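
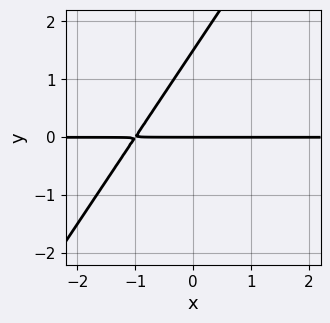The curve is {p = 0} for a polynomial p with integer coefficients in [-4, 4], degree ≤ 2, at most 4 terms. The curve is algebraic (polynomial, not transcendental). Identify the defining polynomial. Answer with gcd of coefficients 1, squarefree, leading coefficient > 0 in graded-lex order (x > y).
The degree is 2 — the shape is more complex than any degree-1 curve.
From the visible intercepts: the visible x-axis segment lies entirely on the curve; it crosses the y-axis at the gridline y = 0.
The integer polynomial consistent with all of this is the stated p.

3*x*y - 2*y^2 + 3*y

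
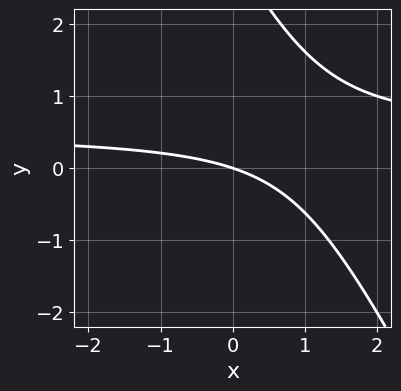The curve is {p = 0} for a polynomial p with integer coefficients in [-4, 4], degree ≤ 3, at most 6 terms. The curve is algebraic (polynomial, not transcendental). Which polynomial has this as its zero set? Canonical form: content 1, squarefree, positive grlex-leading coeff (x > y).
(a) Degree: a generic line meets the curve in up to 2 points, so deg p = 2.
(b) Checking where it meets the axes: it crosses the y-axis at the gridline y = 0; it crosses the x-axis at the gridline x = 0.
(c) Fitting integer coefficients to these (and the overall shape) gives p.

2*x*y + y^2 - x - 3*y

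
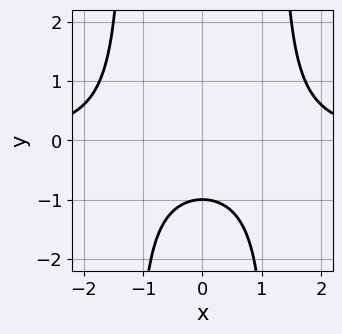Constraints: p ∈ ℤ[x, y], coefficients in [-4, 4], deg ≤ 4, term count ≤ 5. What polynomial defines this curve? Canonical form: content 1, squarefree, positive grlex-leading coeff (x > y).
2*x^2*y - 3*y - 3

The degree is 3 — no degree-2 curve has this shape.
Symmetries: mirror symmetry x ↦ −x ⇒ only even powers of x.
From the axis intercepts and sections: the curve avoids every integer x-axis point in the box; one y-axis crossing is at y = -1.
These observations pin down the coefficients.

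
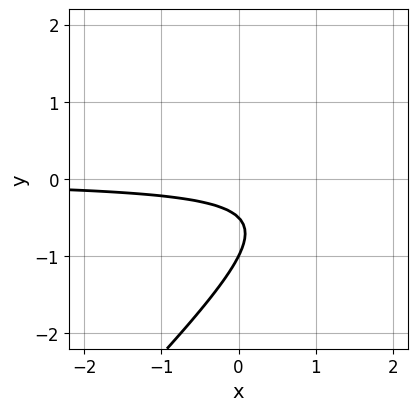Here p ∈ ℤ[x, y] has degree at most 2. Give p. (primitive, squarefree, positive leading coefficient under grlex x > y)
1. The degree is 2 — a generic line meets the curve in up to 2 points.
2. Observable constraints: it meets the y-axis at y = -1 (among the integer gridlines); no x-intercept at any integer in the box.
3. These observations pin down the coefficients.

2*x*y - 2*y^2 - 3*y - 1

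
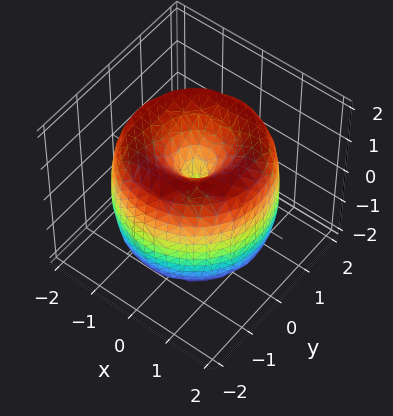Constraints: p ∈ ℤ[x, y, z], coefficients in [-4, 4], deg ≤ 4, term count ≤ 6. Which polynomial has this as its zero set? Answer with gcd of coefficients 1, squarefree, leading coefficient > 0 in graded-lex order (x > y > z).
x^4 + 2*x^2*y^2 + y^4 - 3*x^2 - 3*y^2 + z^2

1. The degree is 4 — the shape is more complex than any degree-3 surface.
2. By symmetry, the z-axis is an axis of rotation, so x and y enter only as x² + y².
3. From the visible intercepts: it crosses the x-axis at the gridline x = 0; it crosses the y-axis at the gridline y = 0; a circular section at z = 1 has radius between 0 and 1.
4. Putting this together gives p.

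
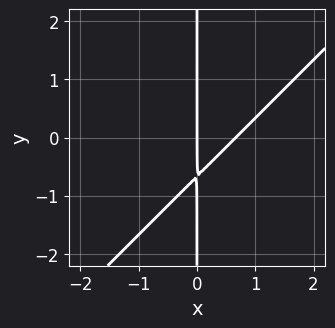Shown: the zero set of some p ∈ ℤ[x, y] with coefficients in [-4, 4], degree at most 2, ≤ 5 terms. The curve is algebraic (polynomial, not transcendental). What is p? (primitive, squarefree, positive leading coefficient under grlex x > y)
deg p = 2. No degree-1 curve has this shape.
From the visible intercepts: it crosses the x-axis at the gridline x = 0; every point of the y-axis in the box is on the curve.
Putting this together gives p.

3*x^2 - 3*x*y - 2*x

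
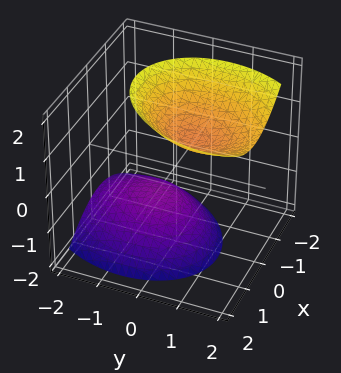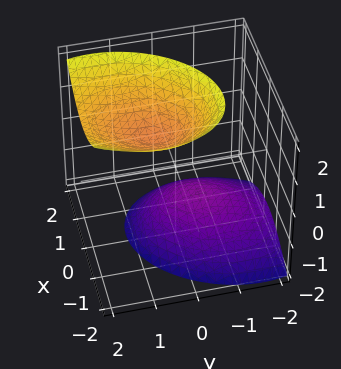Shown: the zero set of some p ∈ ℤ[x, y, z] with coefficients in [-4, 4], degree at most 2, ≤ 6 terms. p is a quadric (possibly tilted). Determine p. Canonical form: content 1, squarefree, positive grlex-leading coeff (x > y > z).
There are 2 components.
Degree: a generic line meets the surface in up to 2 points, so deg p = 2.
Checking where it meets the axes: no x-intercept at any integer in the box; the z-axis gridline crossings are at z ∈ {-1, 1}.
Putting this together gives p.

3*x^2 - x*y + 2*y^2 - 2*y*z - 2*z^2 + 2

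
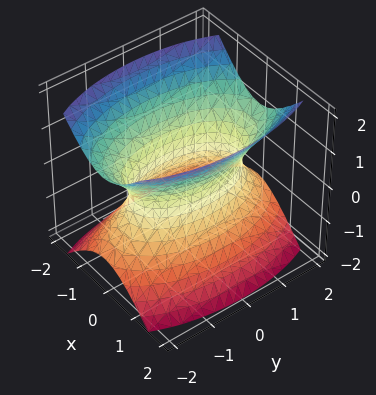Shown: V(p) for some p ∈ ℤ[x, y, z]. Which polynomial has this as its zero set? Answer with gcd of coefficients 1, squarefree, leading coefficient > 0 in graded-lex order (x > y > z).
The degree is 2 — an hourglass — one-sheet hyperboloid; a quadric.
Symmetries: the y ↦ −y reflection is a symmetry, so y appears only in even powers; the z ↦ −z reflection is a symmetry, so z appears only in even powers; the x ↦ −x reflection is a symmetry, so x appears only in even powers.
From the visible intercepts: the surface avoids every integer z-axis point in the box.
Fitting integer coefficients to these (and the overall shape) gives p.

3*x^2 + y^2 - 2*z^2 - 2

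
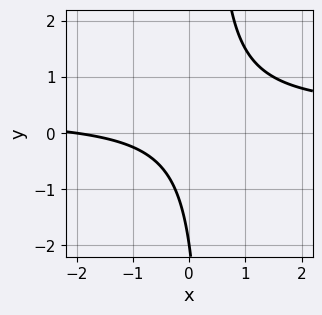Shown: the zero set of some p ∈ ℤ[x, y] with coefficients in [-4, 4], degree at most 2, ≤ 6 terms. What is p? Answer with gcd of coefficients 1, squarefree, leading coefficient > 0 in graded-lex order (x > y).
The degree is 2 — the shape is more complex than any degree-1 curve.
Checking where it meets the axes: it meets the y-axis at y = -2 (among the integer gridlines); one x-axis crossing is at x = -2.
Matching integer coefficients to the picture gives p.

3*x*y - x - y - 2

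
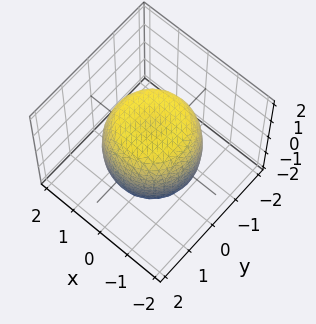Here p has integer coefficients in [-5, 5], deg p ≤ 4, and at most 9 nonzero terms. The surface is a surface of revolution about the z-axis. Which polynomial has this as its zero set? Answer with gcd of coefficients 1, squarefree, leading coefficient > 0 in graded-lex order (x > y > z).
2*x^4 + 4*x^2*y^2 + 2*y^4 - 2*x^2 - 2*y^2 + 2*z^2 - 3

1. The degree is 4 — a generic line meets the surface in up to 4 points.
2. Symmetries: the z-axis is an axis of rotation, so x and y enter only as x² + y².
3. From the axis intercepts and sections: a circular section at z = 1 has radius between 1 and 2.
4. Solving for integer coefficients yields p as stated.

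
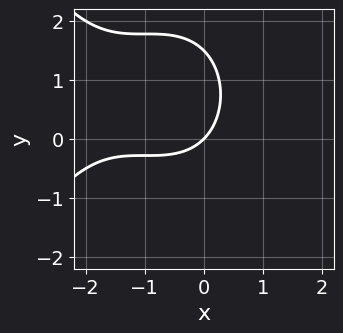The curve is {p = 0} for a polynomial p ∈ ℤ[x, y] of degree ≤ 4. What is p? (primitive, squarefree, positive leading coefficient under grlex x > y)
x^3 + 3*x^2 + 2*y^2 + 3*x - 3*y

(a) The degree is 3 — the shape is more complex than any degree-2 curve.
(b) Against the integer gridlines: it crosses the x-axis at the gridline x = 0; it meets the y-axis at y = 0 (among the integer gridlines).
(c) Assembling these constraints gives the stated polynomial.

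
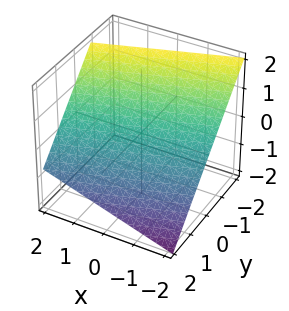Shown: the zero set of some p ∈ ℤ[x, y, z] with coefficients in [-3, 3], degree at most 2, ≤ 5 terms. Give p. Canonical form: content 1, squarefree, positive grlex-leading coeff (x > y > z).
x - 3*y - 3*z + 2

1. deg p = 1. Every cross-section is a straight line — this is a plane.
2. From the visible intercepts: one x-axis crossing is at x = -2.
3. These observations pin down the coefficients.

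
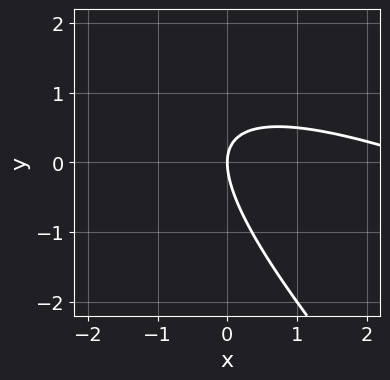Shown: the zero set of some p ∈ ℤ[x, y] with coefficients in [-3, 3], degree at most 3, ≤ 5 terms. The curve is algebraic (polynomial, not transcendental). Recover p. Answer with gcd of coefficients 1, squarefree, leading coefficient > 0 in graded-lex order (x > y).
x^2 + 3*x*y + 2*y^2 - 3*x

1. The degree is 2 — a generic line meets the curve in up to 2 points.
2. Observable constraints: it meets the x-axis at x = 0 (among the integer gridlines); one y-axis crossing is at y = 0.
3. Putting this together gives p.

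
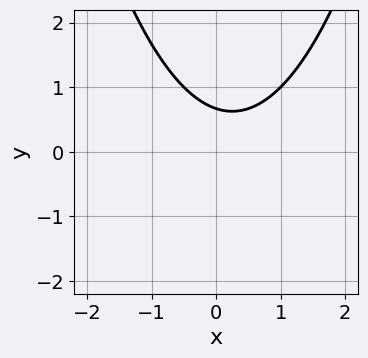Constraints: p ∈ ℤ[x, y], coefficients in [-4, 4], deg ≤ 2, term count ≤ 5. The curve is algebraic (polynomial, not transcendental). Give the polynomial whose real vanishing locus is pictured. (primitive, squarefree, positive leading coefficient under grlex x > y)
(a) The degree is 2 — no degree-1 curve has this shape.
(b) Reading off the gridlines: the curve avoids every integer x-axis point in the box.
(c) Assembling these constraints gives the stated polynomial.

2*x^2 - x - 3*y + 2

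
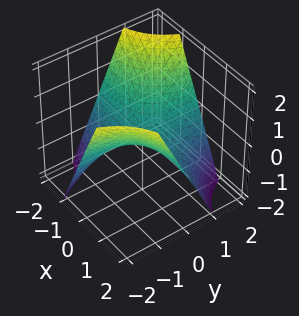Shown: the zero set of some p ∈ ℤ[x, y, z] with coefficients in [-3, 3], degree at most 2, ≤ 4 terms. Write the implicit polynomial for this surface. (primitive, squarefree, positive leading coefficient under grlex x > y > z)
(a) Degree: a saddle surface; a quadric, so deg p = 2.
(b) Reading off the gridlines: it crosses the z-axis at the gridline z = 0; the visible x-axis segment lies entirely on the surface; every point of the y-axis in the box is on the surface.
(c) Assembling these constraints gives the stated polynomial.

x*y + z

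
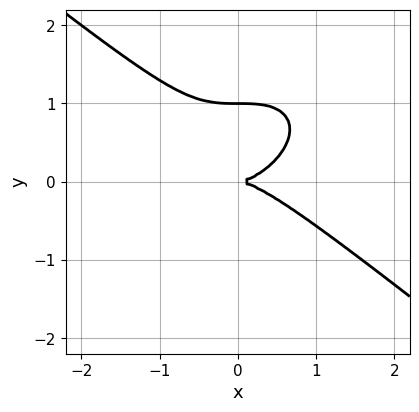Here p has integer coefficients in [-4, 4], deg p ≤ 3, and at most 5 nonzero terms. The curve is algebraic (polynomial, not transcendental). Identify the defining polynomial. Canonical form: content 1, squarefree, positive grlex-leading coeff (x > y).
First, the degree is 3 — the shape is more complex than any degree-2 curve.
Next, against the integer gridlines: it meets the x-axis at x = 0 (among the integer gridlines); the y-axis gridline crossings are at y ∈ {0, 1}.
Finally, fitting integer coefficients to these (and the overall shape) gives p.

x^3 + 2*y^3 - 2*y^2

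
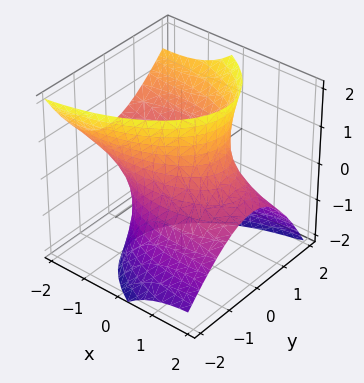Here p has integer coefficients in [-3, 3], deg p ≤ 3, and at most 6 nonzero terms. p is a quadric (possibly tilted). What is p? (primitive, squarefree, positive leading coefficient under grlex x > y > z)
First, the degree is 2 — a generic line meets the surface in up to 2 points.
Next, from the visible intercepts: the y-axis gridline crossings are at y ∈ {-1, 1}; it misses every integer gridline on the z-axis.
Finally, the integer polynomial consistent with all of this is the stated p.

x^2 + 3*x*z + 3*y^2 - y*z - z^2 - 3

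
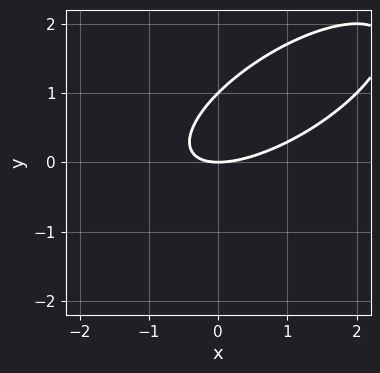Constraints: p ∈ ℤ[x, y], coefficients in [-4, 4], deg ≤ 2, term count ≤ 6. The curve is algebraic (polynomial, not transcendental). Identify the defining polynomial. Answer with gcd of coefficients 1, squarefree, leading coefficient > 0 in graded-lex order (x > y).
x^2 - 2*x*y + 2*y^2 - 2*y

(a) deg p = 2. The shape is more complex than any degree-1 curve.
(b) From the axis intercepts and sections: the y-axis gridline crossings are at y ∈ {0, 1}; one x-axis crossing is at x = 0.
(c) Solving for integer coefficients yields p as stated.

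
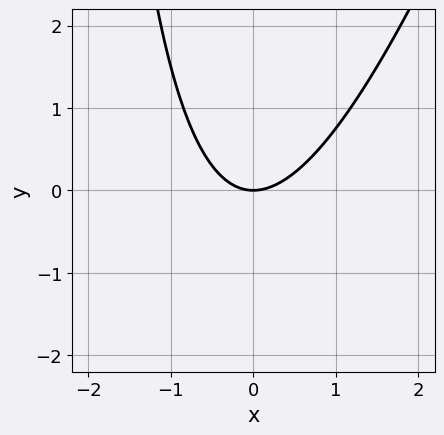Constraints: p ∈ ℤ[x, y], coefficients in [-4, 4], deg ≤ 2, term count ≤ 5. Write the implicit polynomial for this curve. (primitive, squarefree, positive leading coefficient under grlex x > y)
3*x^2 - x*y - 3*y

First, the degree is 2 — a generic line meets the curve in up to 2 points.
Then, from the axis intercepts and sections: one x-axis crossing is at x = 0; it crosses the y-axis at the gridline y = 0.
Finally, the integer polynomial consistent with all of this is the stated p.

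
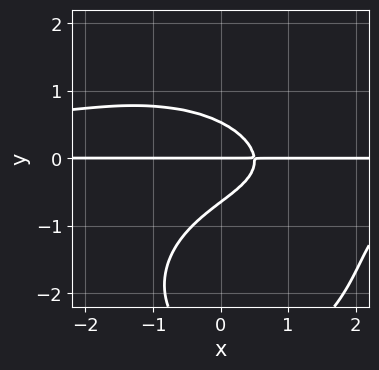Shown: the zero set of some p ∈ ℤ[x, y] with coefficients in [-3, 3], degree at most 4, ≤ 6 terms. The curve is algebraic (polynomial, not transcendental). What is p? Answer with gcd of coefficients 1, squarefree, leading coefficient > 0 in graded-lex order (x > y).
1. deg p = 4. The shape is more complex than any degree-3 curve.
2. Observable constraints: the visible x-axis segment lies entirely on the curve; it crosses the y-axis at the gridline y = 0.
3. These observations pin down the coefficients.

x^2*y^2 + y^4 + 3*y^3 + 2*x*y - y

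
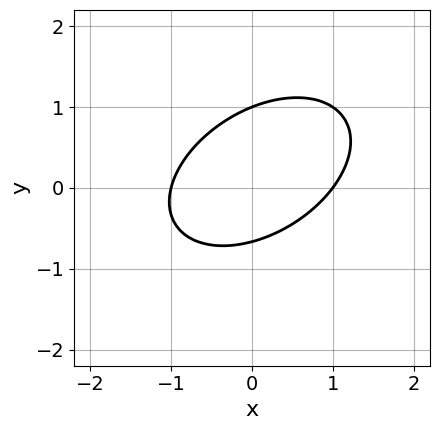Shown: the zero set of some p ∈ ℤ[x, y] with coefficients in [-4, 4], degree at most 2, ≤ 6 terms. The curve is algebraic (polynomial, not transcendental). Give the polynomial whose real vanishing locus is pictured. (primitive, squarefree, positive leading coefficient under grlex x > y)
2*x^2 - 2*x*y + 3*y^2 - y - 2

First, deg p = 2. No degree-1 curve has this shape.
Next, checking where it meets the axes: among the integer gridlines, it crosses the x-axis at x ∈ {-1, 1}; it crosses the y-axis at the gridline y = 1.
Finally, fitting integer coefficients to these (and the overall shape) gives p.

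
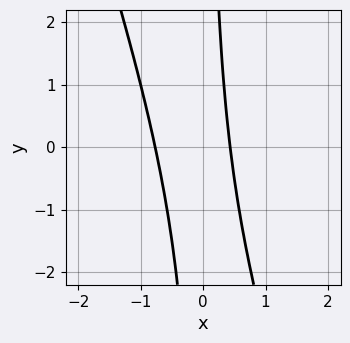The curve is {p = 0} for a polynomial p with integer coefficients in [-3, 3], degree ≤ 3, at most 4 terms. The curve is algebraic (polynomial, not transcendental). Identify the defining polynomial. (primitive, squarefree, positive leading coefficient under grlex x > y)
3*x^2 + x*y + x - 1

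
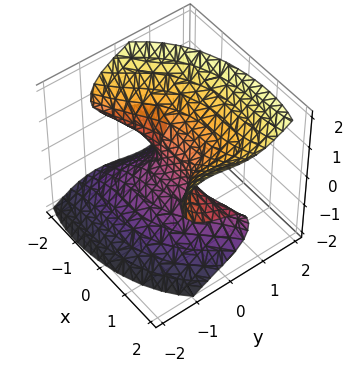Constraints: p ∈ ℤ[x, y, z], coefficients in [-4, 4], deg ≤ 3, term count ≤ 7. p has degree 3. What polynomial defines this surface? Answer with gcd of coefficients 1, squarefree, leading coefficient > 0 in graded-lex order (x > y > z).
2*x^2*z - 2*x*y*z + 3*y^3 - 3*z^3 + 3*y

deg p = 3.
Against the integer gridlines: the visible x-axis segment lies entirely on the surface; it crosses the y-axis at the gridline y = 0; it meets the z-axis at z = 0 (among the integer gridlines).
The integer polynomial consistent with all of this is the stated p.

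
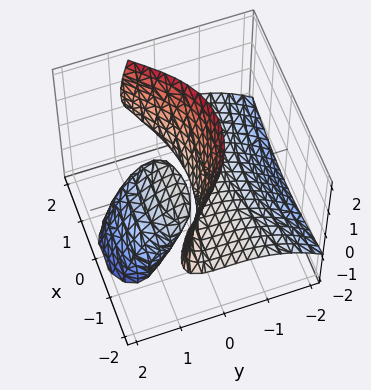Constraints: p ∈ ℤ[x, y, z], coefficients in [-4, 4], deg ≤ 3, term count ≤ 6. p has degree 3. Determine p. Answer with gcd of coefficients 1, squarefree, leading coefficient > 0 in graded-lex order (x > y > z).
There are 2 components. They look like related sheets of one shape, so recover p as a whole.
The degree is 3 — no degree-2 surface has this shape.
Checking where it meets the axes: it crosses the z-axis at the gridline z = 0; the visible x-axis segment lies entirely on the surface; it meets the y-axis at y = 0 (among the integer gridlines).
Putting this together gives p.

x^2*z - y^3 - 3*y*z - z^2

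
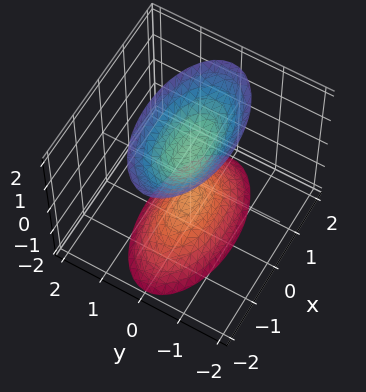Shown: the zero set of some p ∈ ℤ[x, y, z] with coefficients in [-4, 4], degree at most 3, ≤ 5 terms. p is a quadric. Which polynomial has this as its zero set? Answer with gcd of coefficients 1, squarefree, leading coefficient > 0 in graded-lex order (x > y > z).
x^2 + 3*y^2 - z^2 + 1

(a) I count 2 distinct pieces. They look like related sheets of one shape, so recover p as a whole.
(b) Degree: two separate bowl-shaped sheets opening away from each other; a quadric, so deg p = 2.
(c) Symmetries: the z ↦ −z reflection is a symmetry, so z appears only in even powers; it's symmetric under y → −y, forcing even powers of y; mirror symmetry x ↦ −x ⇒ only even powers of x.
(d) Against the integer gridlines: among the integer gridlines, it crosses the z-axis at z ∈ {-1, 1}; it misses every integer gridline on the y-axis.
(e) Assembling these constraints gives the stated polynomial.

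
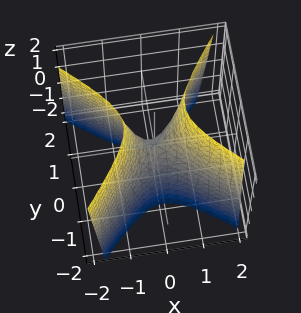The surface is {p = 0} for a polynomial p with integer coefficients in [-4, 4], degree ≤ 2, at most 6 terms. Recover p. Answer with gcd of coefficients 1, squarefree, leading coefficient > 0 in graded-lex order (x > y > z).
(a) deg p = 2. A generic line meets the surface in up to 2 points.
(b) From the visible intercepts: one y-axis crossing is at y = 0; it crosses the x-axis at the gridline x = 0.
(c) These observations pin down the coefficients.

3*x^2 + x*y - 3*y^2 - z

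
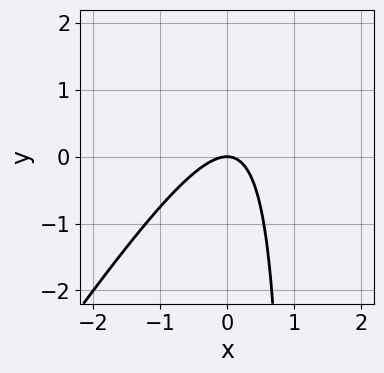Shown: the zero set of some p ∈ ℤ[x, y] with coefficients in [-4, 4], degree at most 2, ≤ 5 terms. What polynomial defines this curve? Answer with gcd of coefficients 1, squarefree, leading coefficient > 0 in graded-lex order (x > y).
3*x^2 - 2*x*y + 2*y

The degree is 2 — a generic line meets the curve in up to 2 points.
Observable constraints: it crosses the x-axis at the gridline x = 0; it meets the y-axis at y = 0 (among the integer gridlines).
These observations pin down the coefficients.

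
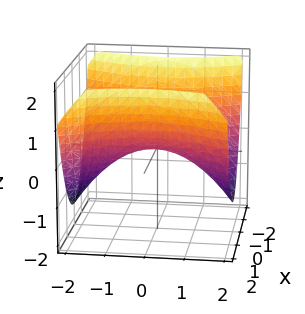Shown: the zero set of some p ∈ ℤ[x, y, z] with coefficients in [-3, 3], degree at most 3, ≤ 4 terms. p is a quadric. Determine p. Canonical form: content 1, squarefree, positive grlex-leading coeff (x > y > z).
2*x^2 - y^2 - 3*z

deg p = 2.
Symmetries: the x ↦ −x reflection is a symmetry, so x appears only in even powers; it's symmetric under y → −y, forcing even powers of y.
Reading off the gridlines: one x-axis crossing is at x = 0; it meets the y-axis at y = 0 (among the integer gridlines); it crosses the z-axis at the gridline z = 0.
These observations pin down the coefficients.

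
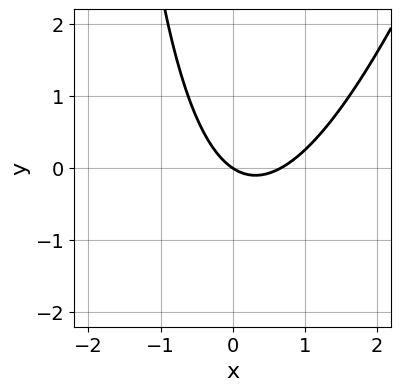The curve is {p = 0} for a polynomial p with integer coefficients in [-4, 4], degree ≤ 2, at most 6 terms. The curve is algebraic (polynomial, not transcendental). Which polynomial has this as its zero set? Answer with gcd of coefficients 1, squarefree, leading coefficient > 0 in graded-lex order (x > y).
(a) deg p = 2. The shape is more complex than any degree-1 curve.
(b) Observable constraints: one x-axis crossing is at x = 0; one y-axis crossing is at y = 0.
(c) Putting this together gives p.

3*x^2 - x*y - 2*x - 3*y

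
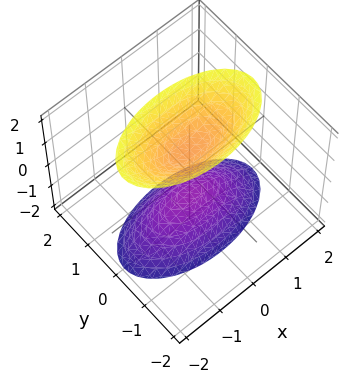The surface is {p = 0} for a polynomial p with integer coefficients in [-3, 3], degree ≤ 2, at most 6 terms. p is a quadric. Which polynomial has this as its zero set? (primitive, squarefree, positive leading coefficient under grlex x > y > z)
x^2 + 3*y^2 - z^2 + 1

The picture has 2 separate pieces. Treating them together as one polynomial.
Degree: two sheets facing apart; a quadric, so deg p = 2.
Symmetries: the z ↦ −z reflection is a symmetry, so z appears only in even powers; it's symmetric under y → −y, forcing even powers of y; the x ↦ −x reflection is a symmetry, so x appears only in even powers.
Checking where it meets the axes: the z-axis gridline crossings are at z ∈ {-1, 1}; it misses every integer gridline on the x-axis; it misses every integer gridline on the y-axis.
Fitting integer coefficients to these (and the overall shape) gives p.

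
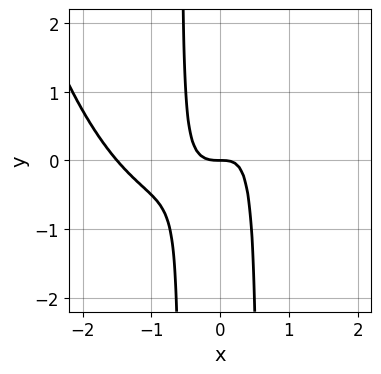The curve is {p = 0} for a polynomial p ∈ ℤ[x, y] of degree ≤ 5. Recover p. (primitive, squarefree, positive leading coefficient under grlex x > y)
2*x^4 + 3*x^3 - 3*x^2*y + y

(a) The degree is 4 — no degree-3 curve has this shape.
(b) Observable constraints: it meets the y-axis at y = 0 (among the integer gridlines); one x-axis crossing is at x = 0.
(c) These observations pin down the coefficients.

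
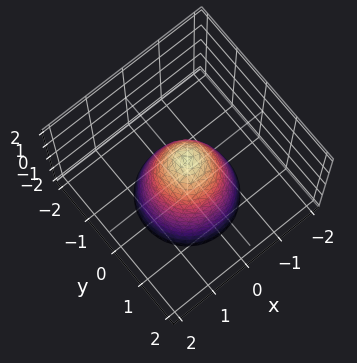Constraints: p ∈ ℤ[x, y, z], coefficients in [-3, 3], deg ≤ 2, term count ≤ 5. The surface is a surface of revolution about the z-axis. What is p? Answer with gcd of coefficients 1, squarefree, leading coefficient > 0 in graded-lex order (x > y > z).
2*x^2 + 2*y^2 + z - 1

(a) Degree: a generic line meets the surface in up to 2 points, so deg p = 2.
(b) Symmetries: rotational symmetry about the z-axis ⇒ p depends on x, y only through x² + y².
(c) From the axis intercepts and sections: one z-axis crossing is at z = 1; a circular section at z = -1 has radius exactly 1.
(d) Matching integer coefficients to the picture gives p.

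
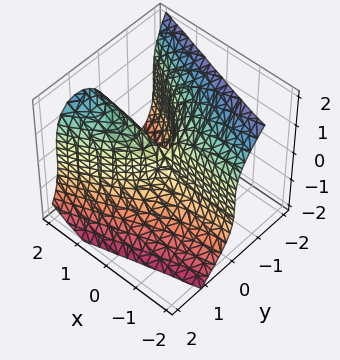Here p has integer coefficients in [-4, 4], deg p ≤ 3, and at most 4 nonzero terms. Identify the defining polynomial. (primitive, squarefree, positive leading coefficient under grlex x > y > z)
deg p = 3. A generic line meets the surface in up to 3 points.
From the axis intercepts and sections: the visible x-axis segment lies entirely on the surface; it crosses the y-axis at the gridline y = 0; one z-axis crossing is at z = 0.
Putting this together gives p.

2*y^3 + z^3 - 3*x*y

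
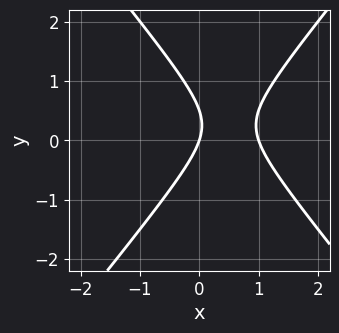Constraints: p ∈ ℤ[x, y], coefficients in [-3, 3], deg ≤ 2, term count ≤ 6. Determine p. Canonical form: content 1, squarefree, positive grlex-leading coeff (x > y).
3*x^2 - 2*y^2 - 3*x + y

1. Degree: no degree-1 curve has this shape, so deg p = 2.
2. From the axis intercepts and sections: among the integer gridlines, it crosses the x-axis at x ∈ {0, 1}; it crosses the y-axis at the gridline y = 0.
3. Matching integer coefficients to the picture gives p.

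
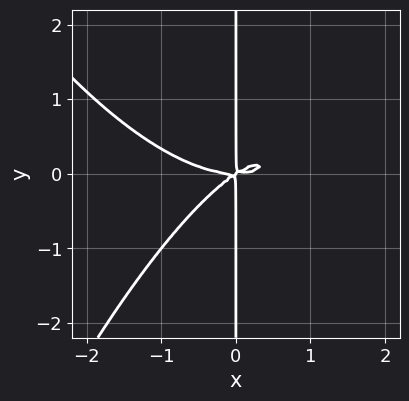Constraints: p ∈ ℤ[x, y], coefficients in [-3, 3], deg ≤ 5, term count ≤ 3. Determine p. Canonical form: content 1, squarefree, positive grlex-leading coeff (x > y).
x^4 - 2*x^2*y + 3*x*y^2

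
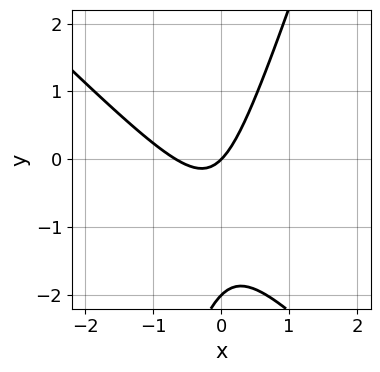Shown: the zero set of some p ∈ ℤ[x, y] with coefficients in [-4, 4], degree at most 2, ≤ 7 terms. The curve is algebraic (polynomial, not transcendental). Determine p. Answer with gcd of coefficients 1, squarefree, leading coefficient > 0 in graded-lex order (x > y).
3*x^2 + 2*x*y - y^2 + 2*x - 2*y

(a) The degree is 2 — the shape is more complex than any degree-1 curve.
(b) From the axis intercepts and sections: the y-axis gridline crossings are at y ∈ {-2, 0}; one x-axis crossing is at x = 0.
(c) Assembling these constraints gives the stated polynomial.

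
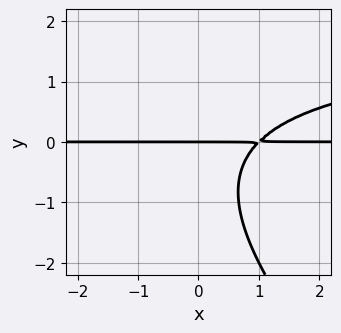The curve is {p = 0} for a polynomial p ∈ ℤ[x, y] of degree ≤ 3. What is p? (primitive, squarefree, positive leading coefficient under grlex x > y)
x*y^2 + y^3 - 2*x*y + y^2 + 2*y

First, deg p = 3. The shape is more complex than any degree-2 curve.
Then, checking where it meets the axes: it meets the y-axis at y = 0 (among the integer gridlines); every point of the x-axis in the box is on the curve.
Finally, assembling these constraints gives the stated polynomial.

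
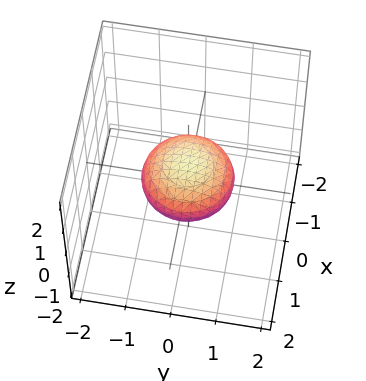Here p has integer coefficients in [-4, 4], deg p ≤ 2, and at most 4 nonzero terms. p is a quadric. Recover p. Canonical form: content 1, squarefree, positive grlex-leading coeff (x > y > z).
x^2 + y^2 + 2*z^2 - 1

(a) The degree is 2 — a closed, bounded, convex surface; a quadric.
(b) Symmetries: the z ↦ −z reflection is a symmetry, so z appears only in even powers; rotational symmetry about the z-axis ⇒ p depends on x, y only through x² + y².
(c) Reading off the gridlines: a circular section at z = 0 has radius exactly 1; the y-axis gridline crossings are at y ∈ {-1, 1}; among the integer gridlines, it crosses the x-axis at x ∈ {-1, 1}.
(d) Solving for integer coefficients yields p as stated.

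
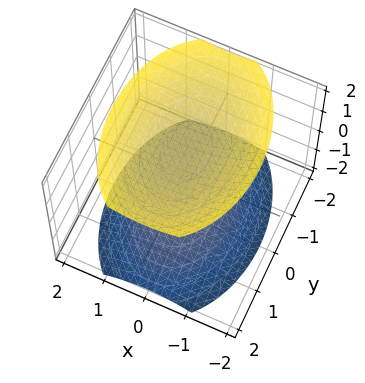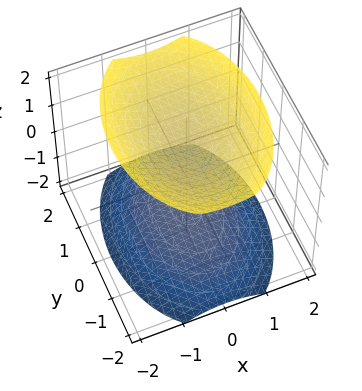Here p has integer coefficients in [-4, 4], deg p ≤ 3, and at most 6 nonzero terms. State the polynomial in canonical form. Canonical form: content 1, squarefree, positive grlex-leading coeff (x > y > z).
2*x^2 + y^2 - 2*z^2 + 3

1. There are 2 components.
2. Degree: two separate bowl-shaped sheets opening away from each other; a quadric, so deg p = 2.
3. Symmetries: the y ↦ −y reflection is a symmetry, so y appears only in even powers; it's symmetric under z → −z, forcing even powers of z; the x ↦ −x reflection is a symmetry, so x appears only in even powers.
4. Against the integer gridlines: no x-intercept at any integer in the box; it misses every integer gridline on the y-axis.
5. Putting this together gives p.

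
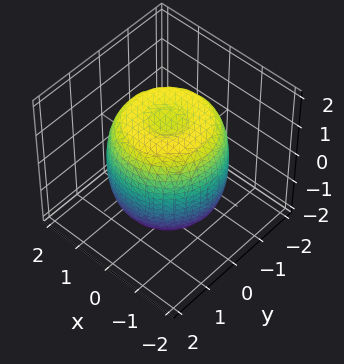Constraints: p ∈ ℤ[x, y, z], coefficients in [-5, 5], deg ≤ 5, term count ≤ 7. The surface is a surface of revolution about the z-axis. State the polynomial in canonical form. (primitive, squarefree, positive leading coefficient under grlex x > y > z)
The degree is 4 — a generic line meets the surface in up to 4 points.
Symmetries: the surface is invariant under rotation about z: p = q(x² + y², z).
From the visible intercepts: a circular section at z = -1 has radius between 1 and 2.
Fitting integer coefficients to these (and the overall shape) gives p.

2*x^4 + 4*x^2*y^2 + 2*y^4 - 3*x^2 - 3*y^2 + 2*z^2 - 3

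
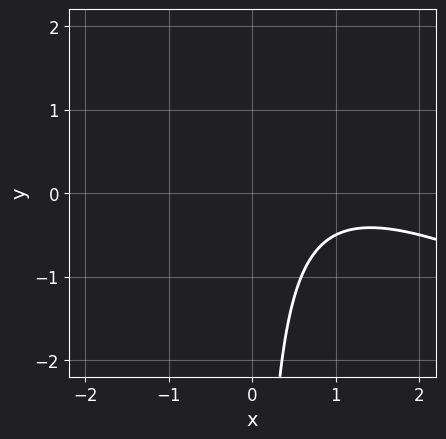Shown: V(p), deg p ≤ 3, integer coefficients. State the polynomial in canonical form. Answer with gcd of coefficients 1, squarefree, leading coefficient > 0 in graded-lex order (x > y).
First, the degree is 2 — no degree-1 curve has this shape.
Then, from the axis intercepts and sections: it misses every integer gridline on the y-axis; the curve avoids every integer x-axis point in the box.
Finally, putting this together gives p.

x^2 + 2*x*y - 2*x + 2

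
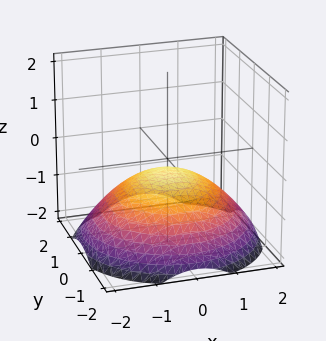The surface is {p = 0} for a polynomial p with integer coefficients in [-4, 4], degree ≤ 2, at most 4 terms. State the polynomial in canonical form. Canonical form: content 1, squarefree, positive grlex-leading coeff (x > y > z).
x^2 + y^2 + 3*z + 1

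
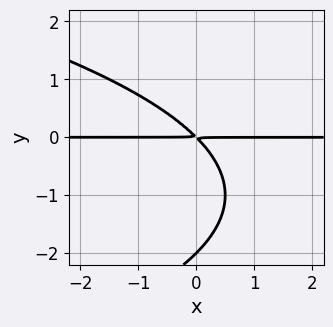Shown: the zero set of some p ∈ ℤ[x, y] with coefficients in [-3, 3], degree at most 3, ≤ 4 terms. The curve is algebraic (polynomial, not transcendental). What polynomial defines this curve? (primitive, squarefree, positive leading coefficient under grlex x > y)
The degree is 3 — no degree-2 curve has this shape.
From the axis intercepts and sections: it crosses the y-axis at the gridline y = -2; the visible x-axis segment lies entirely on the curve.
These observations pin down the coefficients.

y^3 + 2*x*y + 2*y^2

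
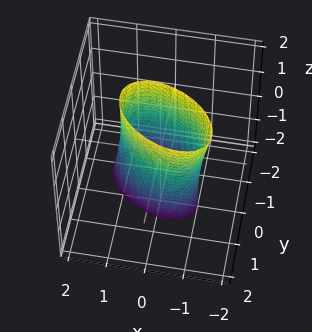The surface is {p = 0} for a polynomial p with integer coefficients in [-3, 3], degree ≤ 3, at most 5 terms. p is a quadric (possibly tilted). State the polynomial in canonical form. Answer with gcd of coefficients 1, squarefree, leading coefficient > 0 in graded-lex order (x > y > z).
2*x^2 + 2*x*y + 3*y^2 - y*z - 2

First, degree: no degree-1 surface has this shape, so deg p = 2.
Next, from the visible intercepts: no z-intercept at any integer in the box; among the integer gridlines, it crosses the x-axis at x ∈ {-1, 1}.
Finally, these observations pin down the coefficients.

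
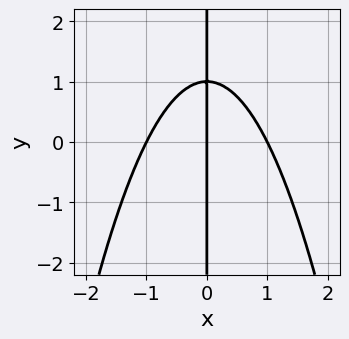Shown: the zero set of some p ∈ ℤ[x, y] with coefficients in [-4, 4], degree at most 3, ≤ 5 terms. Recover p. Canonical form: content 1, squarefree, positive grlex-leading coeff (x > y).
x^3 + x*y - x

Degree: the shape is more complex than any degree-2 curve, so deg p = 3.
Against the integer gridlines: the visible y-axis segment lies entirely on the curve; among the integer gridlines, it crosses the x-axis at x ∈ {-1, 0, 1}.
These observations pin down the coefficients.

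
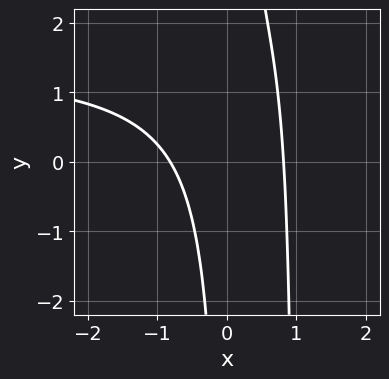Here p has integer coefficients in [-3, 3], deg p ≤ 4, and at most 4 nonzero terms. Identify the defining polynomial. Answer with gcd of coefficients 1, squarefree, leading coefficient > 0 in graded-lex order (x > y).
1. deg p = 3. No degree-2 curve has this shape.
2. Against the integer gridlines: no y-intercept at any integer in the box.
3. The integer polynomial consistent with all of this is the stated p.

2*x^2*y - 3*x^2 - 2*x*y + 2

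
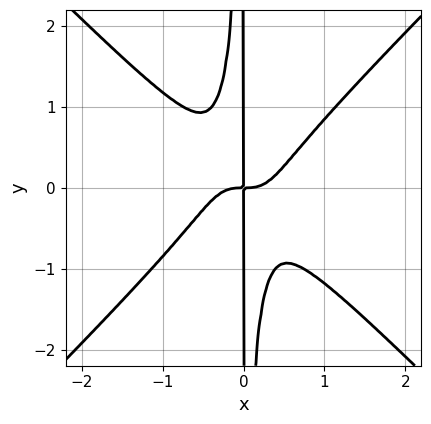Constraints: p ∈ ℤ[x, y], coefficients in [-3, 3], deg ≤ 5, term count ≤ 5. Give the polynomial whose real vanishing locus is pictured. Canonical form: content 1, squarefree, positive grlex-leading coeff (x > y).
(a) The degree is 4 — no degree-3 curve has this shape.
(b) Observable constraints: every point of the y-axis in the box is on the curve.
(c) Together with the visible shape, these determine p as stated.

3*x^4 - 3*x^2*y^2 - x*y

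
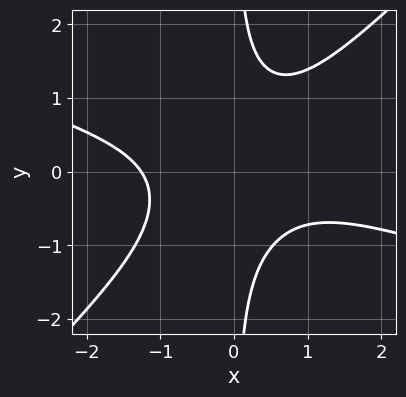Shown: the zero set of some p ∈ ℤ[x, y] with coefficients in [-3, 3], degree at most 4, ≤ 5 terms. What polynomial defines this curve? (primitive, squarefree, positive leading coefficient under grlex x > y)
x^3 + 2*x^2*y - 3*x*y^2 + 2

1. Degree: the shape is more complex than any degree-2 curve, so deg p = 3.
2. Reading off the gridlines: no y-intercept at any integer in the box.
3. These observations pin down the coefficients.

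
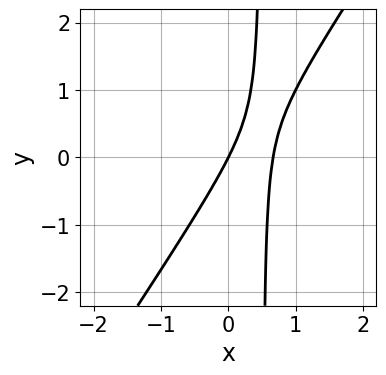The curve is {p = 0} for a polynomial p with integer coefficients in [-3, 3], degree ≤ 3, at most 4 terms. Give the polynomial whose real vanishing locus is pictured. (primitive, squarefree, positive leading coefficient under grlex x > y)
3*x^2 - 2*x*y - 2*x + y

Degree: no degree-1 curve has this shape, so deg p = 2.
Checking where it meets the axes: it crosses the y-axis at the gridline y = 0; one x-axis crossing is at x = 0.
The integer polynomial consistent with all of this is the stated p.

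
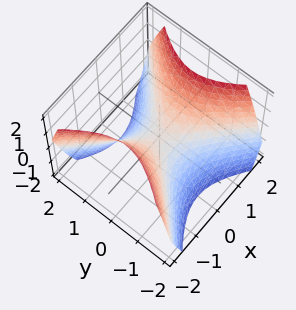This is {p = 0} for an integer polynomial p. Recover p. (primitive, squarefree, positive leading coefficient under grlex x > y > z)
1. Degree: a saddle surface; a quadric, so deg p = 2.
2. Symmetries: it's symmetric under y → −y, forcing even powers of y; it's symmetric under x → −x, forcing even powers of x.
3. Checking where it meets the axes: it crosses the z-axis at the gridline z = 0; it crosses the x-axis at the gridline x = 0; it crosses the y-axis at the gridline y = 0.
4. Solving for integer coefficients yields p as stated.

x^2 - y^2 - z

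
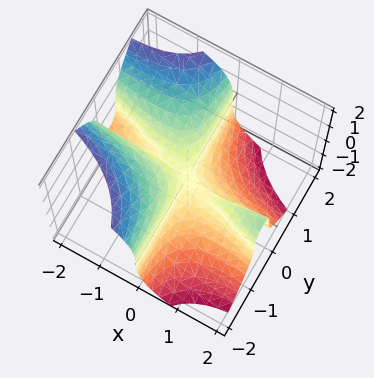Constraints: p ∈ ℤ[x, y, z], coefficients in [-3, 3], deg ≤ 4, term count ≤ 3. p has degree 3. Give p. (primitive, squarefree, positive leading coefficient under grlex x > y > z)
deg p = 3.
From the visible intercepts: the visible y-axis segment lies entirely on the surface; the visible x-axis segment lies entirely on the surface; it crosses the z-axis at the gridline z = 0.
The integer polynomial consistent with all of this is the stated p.

x^2*y + 3*x*y^2 + z^3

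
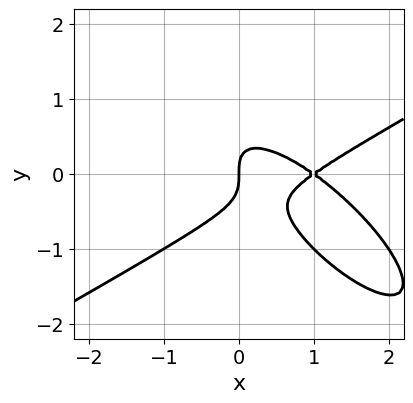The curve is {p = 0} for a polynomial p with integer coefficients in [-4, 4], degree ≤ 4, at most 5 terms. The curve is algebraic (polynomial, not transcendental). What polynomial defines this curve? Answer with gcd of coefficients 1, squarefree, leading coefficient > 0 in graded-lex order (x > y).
x^3 - 2*x*y^2 - 2*y^3 - 2*x^2 + x

1. Degree: a generic line meets the curve in up to 3 points, so deg p = 3.
2. Checking where it meets the axes: among the integer gridlines, it crosses the x-axis at x ∈ {0, 1}; one y-axis crossing is at y = 0.
3. The integer polynomial consistent with all of this is the stated p.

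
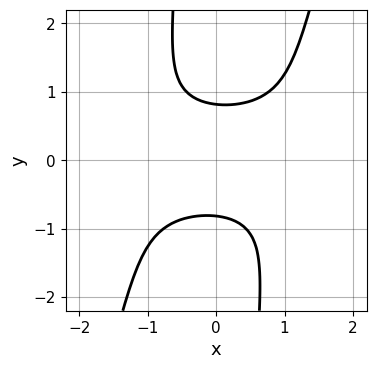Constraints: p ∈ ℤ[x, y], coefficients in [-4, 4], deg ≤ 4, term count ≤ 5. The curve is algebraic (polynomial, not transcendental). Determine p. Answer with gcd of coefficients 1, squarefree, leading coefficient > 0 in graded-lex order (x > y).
1. deg p = 4.
2. From the visible intercepts: no x-intercept at any integer in the box.
3. These observations pin down the coefficients.

3*x^2*y^2 - x*y^3 - 3*y^2 + 2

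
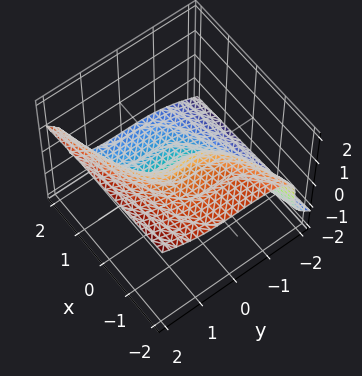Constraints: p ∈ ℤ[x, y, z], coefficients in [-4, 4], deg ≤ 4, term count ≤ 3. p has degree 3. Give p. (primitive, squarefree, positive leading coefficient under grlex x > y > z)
1. Degree: no degree-2 surface has this shape, so deg p = 3.
2. Observable constraints: one x-axis crossing is at x = 0; it crosses the z-axis at the gridline z = 0; it meets the y-axis at y = 0 (among the integer gridlines).
3. Together with the visible shape, these determine p as stated.

y^3 - 3*z^3 - 2*x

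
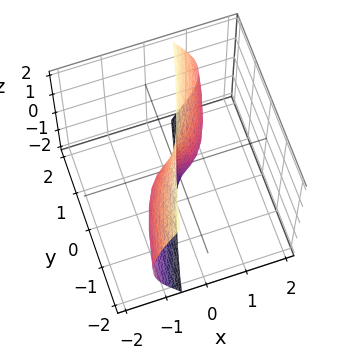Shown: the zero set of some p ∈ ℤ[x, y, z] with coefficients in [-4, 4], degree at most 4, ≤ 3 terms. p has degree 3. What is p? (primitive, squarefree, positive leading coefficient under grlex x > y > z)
3*x^3 + 2*x*z^2 - 3*y

The degree is 3 — no degree-2 surface has this shape.
Checking where it meets the axes: the visible z-axis segment lies entirely on the surface; it crosses the y-axis at the gridline y = 0; it crosses the x-axis at the gridline x = 0.
Fitting integer coefficients to these (and the overall shape) gives p.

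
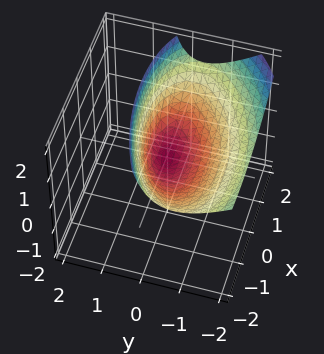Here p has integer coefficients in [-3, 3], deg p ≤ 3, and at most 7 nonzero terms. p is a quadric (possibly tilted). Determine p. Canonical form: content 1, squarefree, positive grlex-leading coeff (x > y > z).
The degree is 2 — no degree-1 surface has this shape.
From the visible intercepts: one z-axis crossing is at z = 0; one y-axis crossing is at y = 0; it meets the x-axis at x = 0 (among the integer gridlines).
Solving for integer coefficients yields p as stated.

x^2 - x*y + 3*y^2 + 3*y*z - 3*z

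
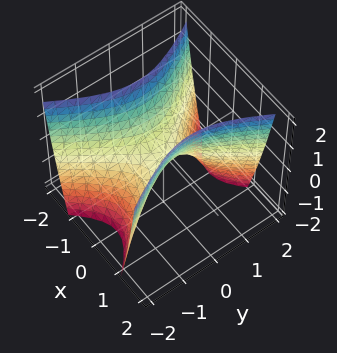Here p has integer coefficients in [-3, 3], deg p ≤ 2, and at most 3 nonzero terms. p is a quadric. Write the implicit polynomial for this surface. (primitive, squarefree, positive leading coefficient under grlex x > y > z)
2*x^2 - y^2 - z

First, degree: a saddle surface; a quadric, so deg p = 2.
Then, symmetries: it's symmetric under x → −x, forcing even powers of x; the y ↦ −y reflection is a symmetry, so y appears only in even powers.
Then, reading off the gridlines: it meets the y-axis at y = 0 (among the integer gridlines); one z-axis crossing is at z = 0.
Finally, matching integer coefficients to the picture gives p.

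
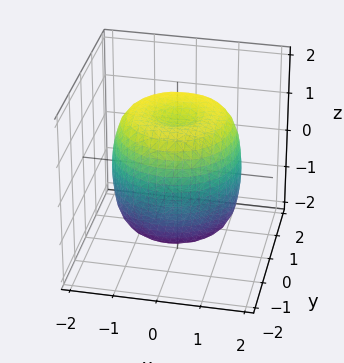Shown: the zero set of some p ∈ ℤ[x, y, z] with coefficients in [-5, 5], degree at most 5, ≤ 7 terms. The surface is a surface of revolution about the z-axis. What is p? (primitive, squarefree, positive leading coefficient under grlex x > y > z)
2*x^4 + 4*x^2*y^2 + 2*y^4 - 3*x^2 - 3*y^2 + 2*z^2 - 3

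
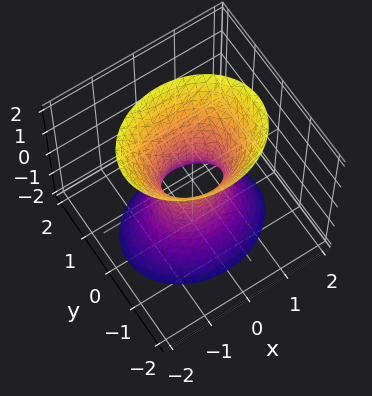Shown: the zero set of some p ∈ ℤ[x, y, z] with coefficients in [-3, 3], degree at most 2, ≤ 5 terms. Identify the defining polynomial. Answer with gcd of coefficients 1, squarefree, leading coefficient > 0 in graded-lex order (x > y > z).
deg p = 2. An hourglass — one-sheet hyperboloid; a quadric.
Symmetries: mirror symmetry z ↦ −z ⇒ only even powers of z; the x ↦ −x reflection is a symmetry, so x appears only in even powers; mirror symmetry y ↦ −y ⇒ only even powers of y.
From the visible intercepts: it misses every integer gridline on the z-axis.
Fitting integer coefficients to these (and the overall shape) gives p.

2*x^2 + 3*y^2 - z^2 - 1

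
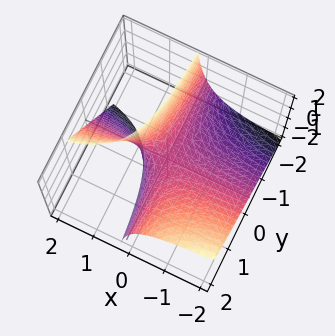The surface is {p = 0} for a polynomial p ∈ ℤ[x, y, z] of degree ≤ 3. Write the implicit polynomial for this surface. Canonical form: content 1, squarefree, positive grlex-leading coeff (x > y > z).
4*x*y - 3*x*z + 2*z

First, degree: a generic line meets the surface in up to 2 points, so deg p = 2.
Next, checking where it meets the axes: it meets the z-axis at z = 0 (among the integer gridlines); every point of the y-axis in the box is on the surface; the visible x-axis segment lies entirely on the surface.
Finally, solving for integer coefficients yields p as stated.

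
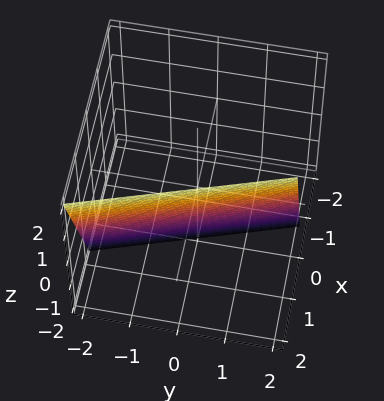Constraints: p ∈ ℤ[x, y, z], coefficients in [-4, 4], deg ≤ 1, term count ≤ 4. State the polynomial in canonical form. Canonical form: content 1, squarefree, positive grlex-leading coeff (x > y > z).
3*x + y - z - 2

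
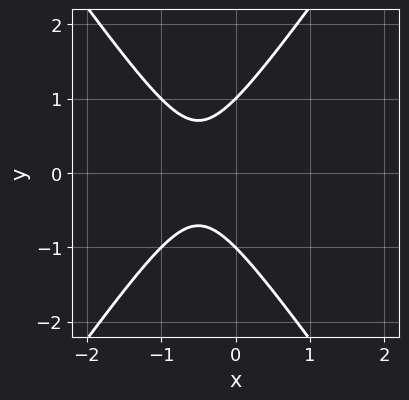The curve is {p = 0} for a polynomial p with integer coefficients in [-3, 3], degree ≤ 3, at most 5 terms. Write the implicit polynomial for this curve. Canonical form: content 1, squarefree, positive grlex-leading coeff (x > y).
1. The degree is 2 — a generic line meets the curve in up to 2 points.
2. Symmetries: the y ↦ −y reflection is a symmetry, so y appears only in even powers.
3. Observable constraints: the curve avoids every integer x-axis point in the box; the y-axis gridline crossings are at y ∈ {-1, 1}.
4. Putting this together gives p.

2*x^2 - y^2 + 2*x + 1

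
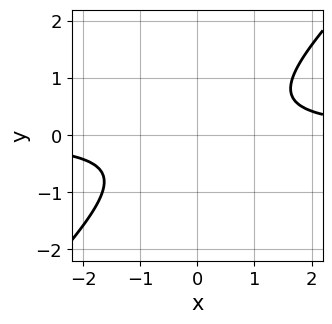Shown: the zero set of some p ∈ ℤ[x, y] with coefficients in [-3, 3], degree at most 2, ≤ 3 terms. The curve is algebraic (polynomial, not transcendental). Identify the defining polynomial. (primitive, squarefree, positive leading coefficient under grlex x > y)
3*x*y - 3*y^2 - 2

(a) Degree: the shape is more complex than any degree-1 curve, so deg p = 2.
(b) From the visible intercepts: no x-intercept at any integer in the box; it misses every integer gridline on the y-axis.
(c) The integer polynomial consistent with all of this is the stated p.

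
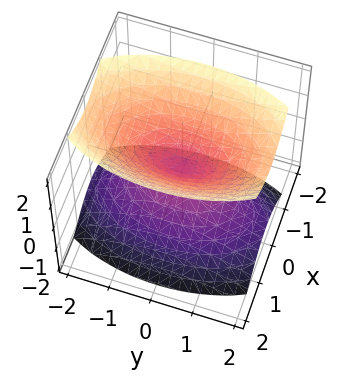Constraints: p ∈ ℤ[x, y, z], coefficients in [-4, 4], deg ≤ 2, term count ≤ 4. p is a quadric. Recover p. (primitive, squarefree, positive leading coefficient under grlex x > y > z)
3*x^2 + y^2 - 2*z^2

1. The picture has 2 separate pieces. They look like related sheets of one shape, so recover p as a whole.
2. Degree: a double cone through the origin; a quadric, so deg p = 2.
3. Symmetries: it's symmetric under x → −x, forcing even powers of x; mirror symmetry y ↦ −y ⇒ only even powers of y; it's symmetric under z → −z, forcing even powers of z.
4. From the visible intercepts: it meets the y-axis at y = 0 (among the integer gridlines); it meets the z-axis at z = 0 (among the integer gridlines).
5. Solving for integer coefficients yields p as stated.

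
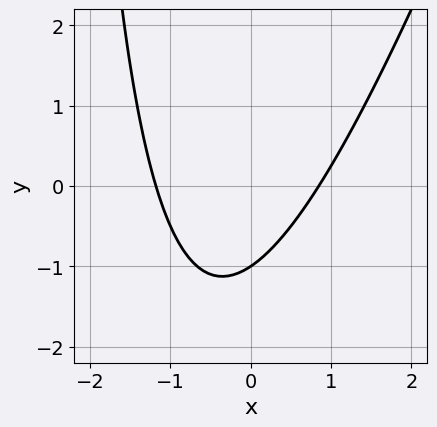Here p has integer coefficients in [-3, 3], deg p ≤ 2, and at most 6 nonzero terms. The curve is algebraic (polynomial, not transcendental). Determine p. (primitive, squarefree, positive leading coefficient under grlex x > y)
3*x^2 - x*y + x - 3*y - 3

The degree is 2 — no degree-1 curve has this shape.
Observable constraints: it crosses the y-axis at the gridline y = -1.
Putting this together gives p.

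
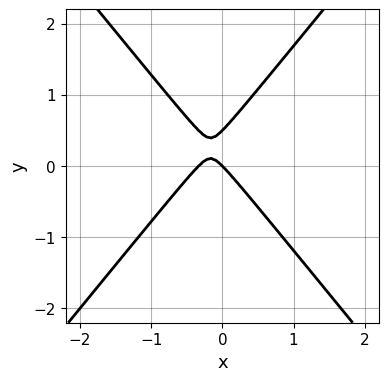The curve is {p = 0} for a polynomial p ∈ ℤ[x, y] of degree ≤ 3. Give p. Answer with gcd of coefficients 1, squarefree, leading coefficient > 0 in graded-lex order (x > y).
Degree: a generic line meets the curve in up to 2 points, so deg p = 2.
Reading off the gridlines: one x-axis crossing is at x = 0; one y-axis crossing is at y = 0.
Solving for integer coefficients yields p as stated.

3*x^2 - 2*y^2 + x + y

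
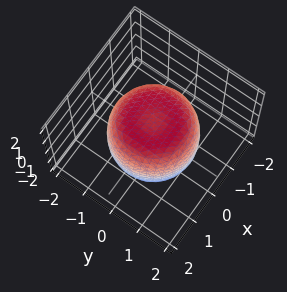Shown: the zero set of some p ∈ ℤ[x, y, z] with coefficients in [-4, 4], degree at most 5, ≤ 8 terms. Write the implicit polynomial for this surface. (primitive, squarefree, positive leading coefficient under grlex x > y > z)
2*x^4 + 4*x^2*y^2 + 2*y^4 - 2*x^2 - 2*y^2 + 2*z^2 - 3

First, deg p = 4.
Then, symmetries: rotational symmetry about the z-axis ⇒ p depends on x, y only through x² + y².
Then, observable constraints: a circular section at z = 1 has radius between 1 and 2.
Finally, these observations pin down the coefficients.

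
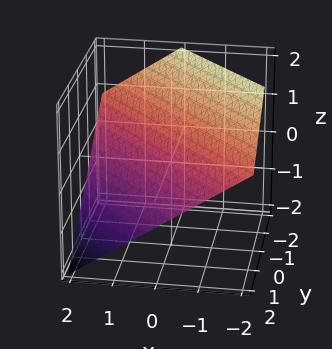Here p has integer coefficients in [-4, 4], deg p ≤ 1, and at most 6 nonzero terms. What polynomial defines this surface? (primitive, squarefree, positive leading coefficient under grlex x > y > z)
2*x + 2*y + 3*z - 2

First, the degree is 1 — every cross-section is a straight line — this is a plane.
Next, from the visible intercepts: one x-axis crossing is at x = 1; it meets the y-axis at y = 1 (among the integer gridlines).
Finally, these observations pin down the coefficients.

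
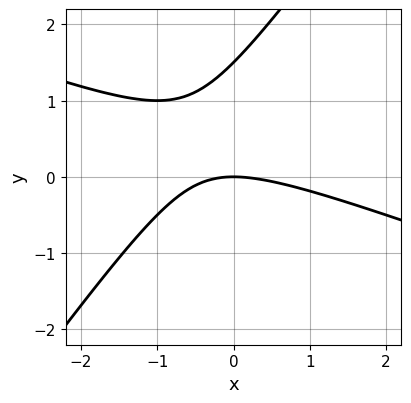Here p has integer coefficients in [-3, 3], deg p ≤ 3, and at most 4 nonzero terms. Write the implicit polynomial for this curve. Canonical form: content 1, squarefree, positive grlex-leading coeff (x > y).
x^2 + 2*x*y - 2*y^2 + 3*y

First, deg p = 2.
Next, from the visible intercepts: it meets the x-axis at x = 0 (among the integer gridlines); it crosses the y-axis at the gridline y = 0.
Finally, these observations pin down the coefficients.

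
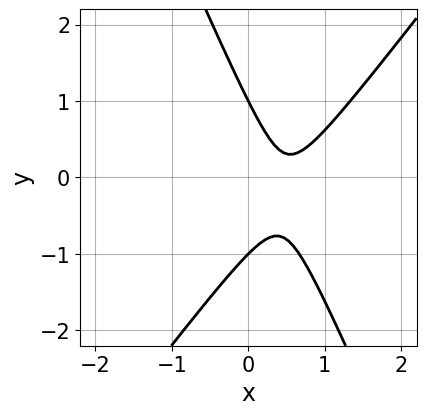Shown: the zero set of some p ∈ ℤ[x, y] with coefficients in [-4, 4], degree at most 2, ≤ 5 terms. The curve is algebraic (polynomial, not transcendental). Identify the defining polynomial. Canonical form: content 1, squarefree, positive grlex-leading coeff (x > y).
3*x^2 - x*y - y^2 - 3*x + 1

Degree: a generic line meets the curve in up to 2 points, so deg p = 2.
Against the integer gridlines: the y-axis gridline crossings are at y ∈ {-1, 1}; it misses every integer gridline on the x-axis.
Assembling these constraints gives the stated polynomial.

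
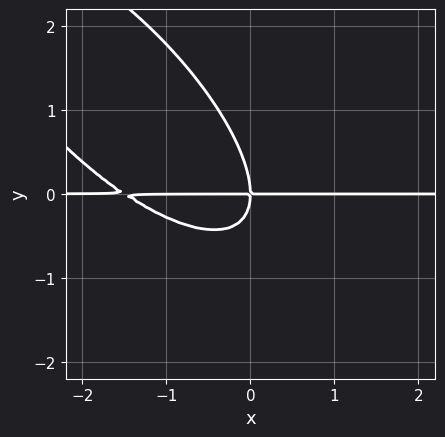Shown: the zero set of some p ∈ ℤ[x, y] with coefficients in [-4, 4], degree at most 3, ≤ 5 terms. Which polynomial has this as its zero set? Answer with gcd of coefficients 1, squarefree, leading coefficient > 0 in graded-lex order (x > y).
2*x^2*y + 3*x*y^2 + 2*y^3 + 3*x*y

First, degree: no degree-2 curve has this shape, so deg p = 3.
Then, observable constraints: the visible x-axis segment lies entirely on the curve; it crosses the y-axis at the gridline y = 0.
Finally, fitting integer coefficients to these (and the overall shape) gives p.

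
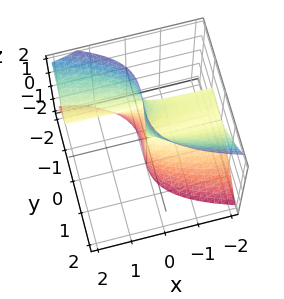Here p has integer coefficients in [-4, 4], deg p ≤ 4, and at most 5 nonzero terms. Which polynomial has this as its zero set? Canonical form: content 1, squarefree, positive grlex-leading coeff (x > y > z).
Degree: a generic line meets the surface in up to 3 points, so deg p = 3.
From the visible intercepts: the visible x-axis segment lies entirely on the surface; the visible z-axis segment lies entirely on the surface.
Solving for integer coefficients yields p as stated.

x*z^2 + y^3 + y^2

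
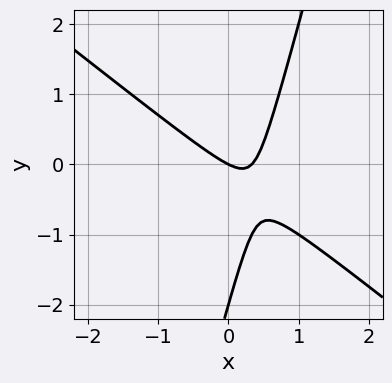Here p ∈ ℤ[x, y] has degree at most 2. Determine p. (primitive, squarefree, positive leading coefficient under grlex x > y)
deg p = 2. No degree-1 curve has this shape.
Against the integer gridlines: it meets the x-axis at x = 0 (among the integer gridlines); among the integer gridlines, it crosses the y-axis at y ∈ {-2, 0}.
Assembling these constraints gives the stated polynomial.

3*x^2 + 3*x*y - y^2 - x - 2*y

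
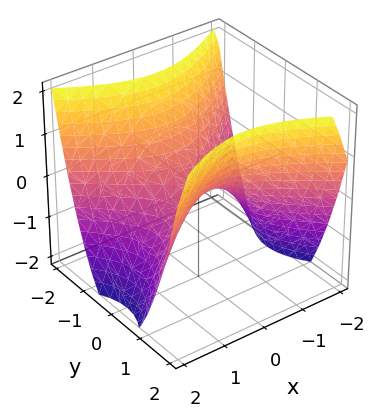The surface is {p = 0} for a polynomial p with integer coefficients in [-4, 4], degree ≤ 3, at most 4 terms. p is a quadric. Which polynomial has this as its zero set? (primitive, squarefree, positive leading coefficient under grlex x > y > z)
2*x^2 - 3*y^2 + 3*z

First, deg p = 2.
Then, symmetries: mirror symmetry x ↦ −x ⇒ only even powers of x; it's symmetric under y → −y, forcing even powers of y.
Next, from the axis intercepts and sections: it meets the y-axis at y = 0 (among the integer gridlines); it crosses the z-axis at the gridline z = 0; it meets the x-axis at x = 0 (among the integer gridlines).
Finally, assembling these constraints gives the stated polynomial.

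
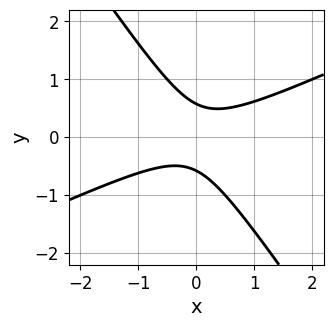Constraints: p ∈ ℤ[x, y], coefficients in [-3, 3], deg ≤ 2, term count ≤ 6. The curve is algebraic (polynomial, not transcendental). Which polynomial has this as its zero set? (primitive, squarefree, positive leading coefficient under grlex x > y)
2*x^2 - 3*x*y - 3*y^2 + 1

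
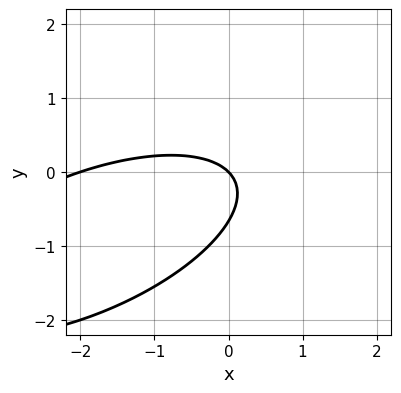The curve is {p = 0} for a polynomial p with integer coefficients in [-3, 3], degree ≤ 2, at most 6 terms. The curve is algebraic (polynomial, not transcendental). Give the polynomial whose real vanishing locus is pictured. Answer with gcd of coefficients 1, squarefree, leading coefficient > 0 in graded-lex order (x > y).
First, the degree is 2 — a generic line meets the curve in up to 2 points.
Next, checking where it meets the axes: among the integer gridlines, it crosses the x-axis at x ∈ {-2, 0}; it crosses the y-axis at the gridline y = 0.
Finally, these observations pin down the coefficients.

x^2 - 2*x*y + 3*y^2 + 2*x + 2*y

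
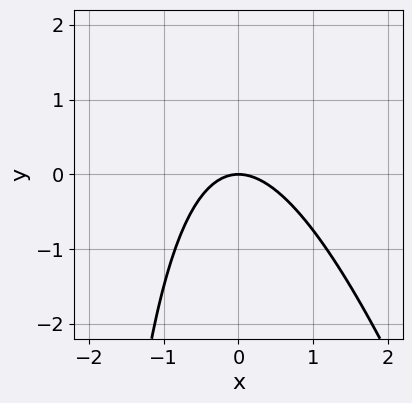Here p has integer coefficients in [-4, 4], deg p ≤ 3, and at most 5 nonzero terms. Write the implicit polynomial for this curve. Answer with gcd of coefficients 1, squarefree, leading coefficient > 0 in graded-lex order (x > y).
3*x^2 + x*y + 3*y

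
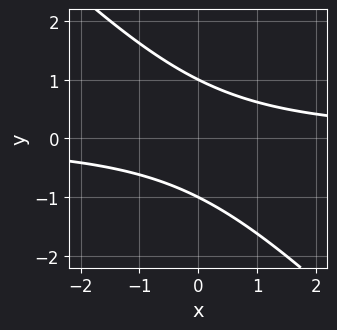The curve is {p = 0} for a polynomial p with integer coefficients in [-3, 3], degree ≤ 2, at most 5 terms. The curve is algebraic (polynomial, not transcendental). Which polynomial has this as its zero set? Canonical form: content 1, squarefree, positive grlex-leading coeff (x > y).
1. The degree is 2 — no degree-1 curve has this shape.
2. Observable constraints: no x-intercept at any integer in the box; among the integer gridlines, it crosses the y-axis at y ∈ {-1, 1}.
3. Putting this together gives p.

x*y + y^2 - 1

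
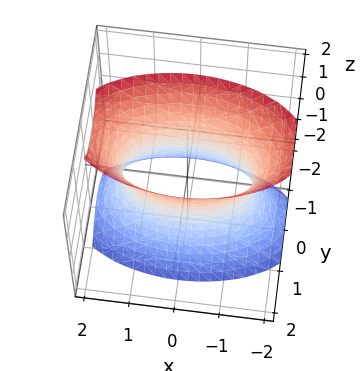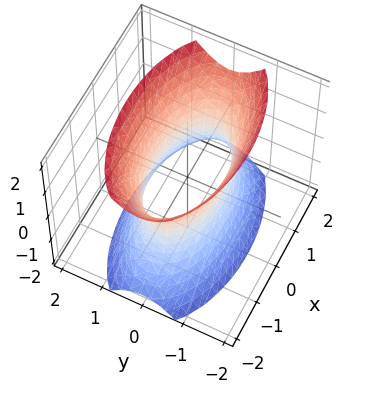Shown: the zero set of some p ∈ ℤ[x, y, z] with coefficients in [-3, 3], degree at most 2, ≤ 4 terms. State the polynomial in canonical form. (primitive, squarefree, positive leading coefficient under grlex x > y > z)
x^2 + 3*y^2 - z^2 - 2

First, the degree is 2 — one connected sheet with a waist; a quadric.
Next, symmetries: the y ↦ −y reflection is a symmetry, so y appears only in even powers; mirror symmetry z ↦ −z ⇒ only even powers of z; the x ↦ −x reflection is a symmetry, so x appears only in even powers.
Next, observable constraints: it misses every integer gridline on the z-axis.
Finally, putting this together gives p.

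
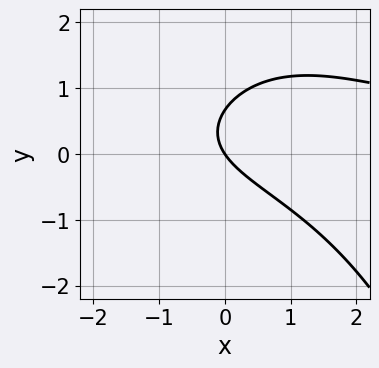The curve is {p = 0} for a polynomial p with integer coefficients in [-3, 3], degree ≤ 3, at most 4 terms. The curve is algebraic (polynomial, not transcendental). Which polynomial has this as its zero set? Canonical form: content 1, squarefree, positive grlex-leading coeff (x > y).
x^2*y + 3*y^2 - 3*x - 2*y

deg p = 3. A generic line meets the curve in up to 3 points.
Reading off the gridlines: it meets the x-axis at x = 0 (among the integer gridlines); it crosses the y-axis at the gridline y = 0.
Assembling these constraints gives the stated polynomial.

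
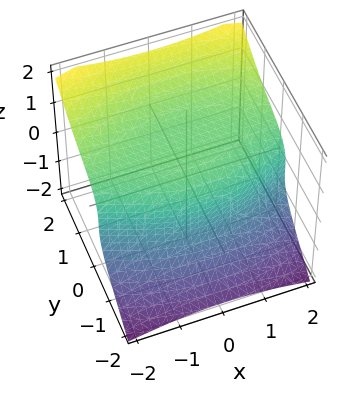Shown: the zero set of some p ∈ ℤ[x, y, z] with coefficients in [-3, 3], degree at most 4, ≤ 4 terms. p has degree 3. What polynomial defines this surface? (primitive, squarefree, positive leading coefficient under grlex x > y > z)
x^2*y + 2*y^3 - 3*z^3 + 3

(a) deg p = 3.
(b) From the axis intercepts and sections: it misses every integer gridline on the x-axis; it crosses the z-axis at the gridline z = 1.
(c) Together with the visible shape, these determine p as stated.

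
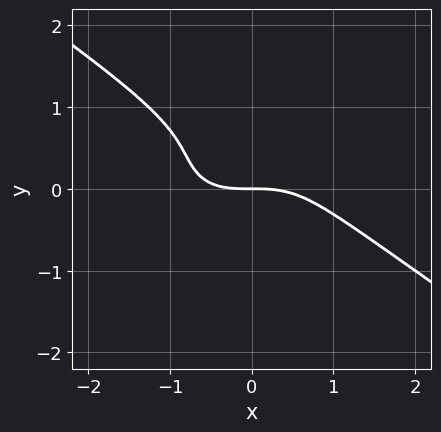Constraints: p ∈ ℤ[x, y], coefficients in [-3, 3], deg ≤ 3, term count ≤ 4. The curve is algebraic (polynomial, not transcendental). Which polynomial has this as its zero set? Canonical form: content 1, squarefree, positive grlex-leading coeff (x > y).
x^3 + 3*y^3 - 3*y^2 + 2*y

The degree is 3 — no degree-2 curve has this shape.
Reading off the gridlines: one y-axis crossing is at y = 0; one x-axis crossing is at x = 0.
These observations pin down the coefficients.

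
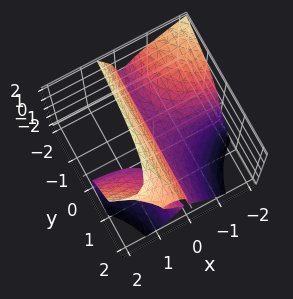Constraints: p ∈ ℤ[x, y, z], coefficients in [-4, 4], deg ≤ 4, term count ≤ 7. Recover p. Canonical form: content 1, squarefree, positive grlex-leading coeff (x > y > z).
3*x^2*y - x*z^2 + z^3 - 3*x*z - 2*x

First, degree: a generic line meets the surface in up to 3 points, so deg p = 3.
Next, from the axis intercepts and sections: it crosses the x-axis at the gridline x = 0; the visible y-axis segment lies entirely on the surface; it meets the z-axis at z = 0 (among the integer gridlines).
Finally, fitting integer coefficients to these (and the overall shape) gives p.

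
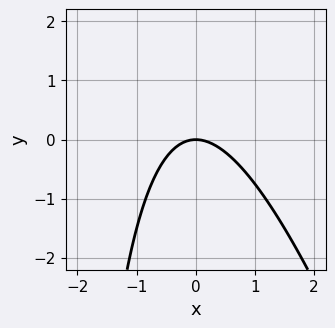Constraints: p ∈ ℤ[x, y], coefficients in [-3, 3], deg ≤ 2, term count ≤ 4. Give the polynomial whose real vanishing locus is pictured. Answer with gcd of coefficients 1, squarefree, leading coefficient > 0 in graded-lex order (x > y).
3*x^2 + x*y + 3*y

First, the degree is 2 — the shape is more complex than any degree-1 curve.
Next, against the integer gridlines: it meets the x-axis at x = 0 (among the integer gridlines); one y-axis crossing is at y = 0.
Finally, the integer polynomial consistent with all of this is the stated p.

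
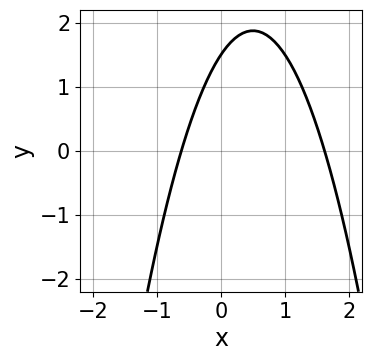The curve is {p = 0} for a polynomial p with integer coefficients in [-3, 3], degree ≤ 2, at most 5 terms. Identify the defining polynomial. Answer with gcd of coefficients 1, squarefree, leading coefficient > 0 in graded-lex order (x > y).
deg p = 2. The shape is more complex than any degree-1 curve.
Matching integer coefficients to the picture gives p.

3*x^2 - 3*x + 2*y - 3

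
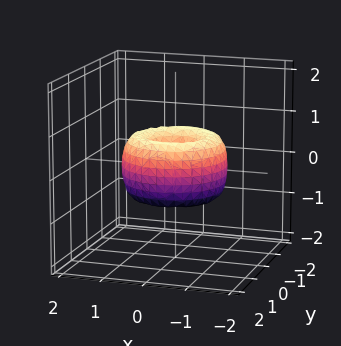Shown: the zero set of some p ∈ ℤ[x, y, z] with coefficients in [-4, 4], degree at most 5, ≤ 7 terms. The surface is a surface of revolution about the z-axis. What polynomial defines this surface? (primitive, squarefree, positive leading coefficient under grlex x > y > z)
First, degree: the shape is more complex than any degree-3 surface, so deg p = 4.
Then, symmetries: every cross-section ⟂ z is a circle, so x, y appear only via x² + y².
Next, checking where it meets the axes: it crosses the x-axis at the gridline x = 0; it crosses the y-axis at the gridline y = 0.
Finally, putting this together gives p.

2*x^4 + 4*x^2*y^2 + 2*y^4 - 3*x^2 - 3*y^2 + 2*z^2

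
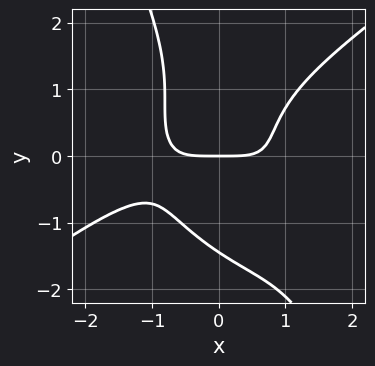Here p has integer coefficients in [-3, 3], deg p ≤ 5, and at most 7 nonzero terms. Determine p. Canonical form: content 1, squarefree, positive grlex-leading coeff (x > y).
x^4 - 2*x*y^3 - y^4 + 3*x^2*y - 3*y

(a) Degree: no degree-3 curve has this shape, so deg p = 4.
(b) Reading off the gridlines: it crosses the x-axis at the gridline x = 0; one y-axis crossing is at y = 0.
(c) The integer polynomial consistent with all of this is the stated p.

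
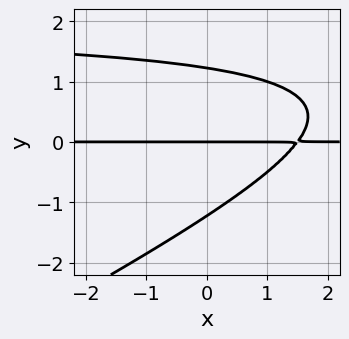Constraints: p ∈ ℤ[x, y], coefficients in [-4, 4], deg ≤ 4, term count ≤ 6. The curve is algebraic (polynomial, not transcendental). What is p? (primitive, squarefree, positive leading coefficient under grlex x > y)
x*y^2 - 2*y^3 - 2*x*y + 3*y

The degree is 3 — the shape is more complex than any degree-2 curve.
From the axis intercepts and sections: one y-axis crossing is at y = 0; the visible x-axis segment lies entirely on the curve.
Putting this together gives p.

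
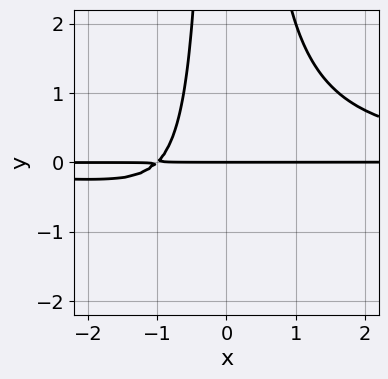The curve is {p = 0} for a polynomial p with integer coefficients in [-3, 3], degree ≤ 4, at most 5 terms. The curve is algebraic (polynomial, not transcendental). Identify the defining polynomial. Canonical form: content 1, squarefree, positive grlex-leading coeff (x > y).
First, degree: the shape is more complex than any degree-3 curve, so deg p = 4.
Next, against the integer gridlines: every point of the x-axis in the box is on the curve; it meets the y-axis at y = 0 (among the integer gridlines).
Finally, assembling these constraints gives the stated polynomial.

x^2*y^2 - x*y - y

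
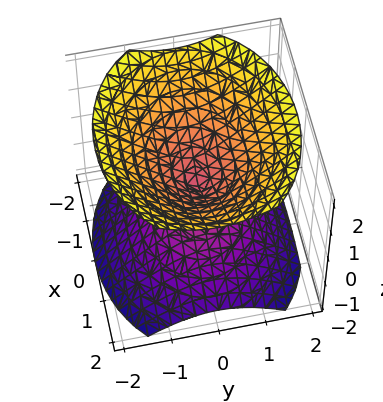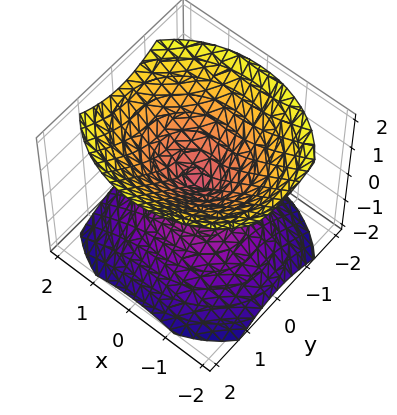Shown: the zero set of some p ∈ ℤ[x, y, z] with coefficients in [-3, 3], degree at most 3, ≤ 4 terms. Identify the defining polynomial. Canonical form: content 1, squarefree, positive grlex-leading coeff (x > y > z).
First, the picture has 2 separate pieces.
Then, the degree is 2 — two nappes meeting at a single point; a quadric.
Then, symmetries: the y ↦ −y reflection is a symmetry, so y appears only in even powers; the x ↦ −x reflection is a symmetry, so x appears only in even powers; it's symmetric under z → −z, forcing even powers of z.
Next, against the integer gridlines: it crosses the x-axis at the gridline x = 0; it crosses the y-axis at the gridline y = 0; one z-axis crossing is at z = 0.
Finally, fitting integer coefficients to these (and the overall shape) gives p.

2*x^2 + 3*y^2 - 3*z^2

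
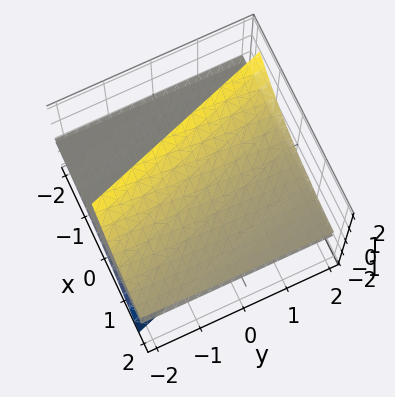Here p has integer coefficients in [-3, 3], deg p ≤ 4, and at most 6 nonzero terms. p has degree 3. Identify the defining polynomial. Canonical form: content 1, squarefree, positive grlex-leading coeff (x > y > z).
I count 3 distinct pieces. They look like related sheets of one shape, so recover p as a whole.
deg p = 3. No degree-2 surface has this shape.
Checking where it meets the axes: the visible y-axis segment lies entirely on the surface; the visible x-axis segment lies entirely on the surface; one z-axis crossing is at z = 0.
Together with the visible shape, these determine p as stated.

3*x*z^2 + y*z^2 + 2*z^3 - 3*z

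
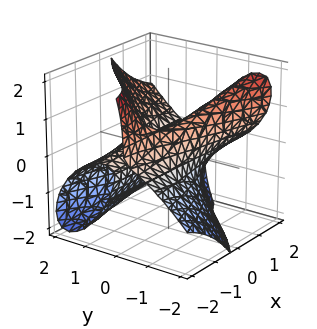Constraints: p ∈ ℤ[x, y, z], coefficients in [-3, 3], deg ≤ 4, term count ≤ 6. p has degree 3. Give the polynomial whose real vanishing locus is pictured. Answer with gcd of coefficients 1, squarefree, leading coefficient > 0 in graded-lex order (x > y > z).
3*x*y*z + x*z^2 - 2*y^3 + z^3 + 2*y

First, degree: no degree-2 surface has this shape, so deg p = 3.
Then, from the axis intercepts and sections: the y-axis gridline crossings are at y ∈ {-1, 0, 1}; one z-axis crossing is at z = 0; every point of the x-axis in the box is on the surface.
Finally, solving for integer coefficients yields p as stated.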